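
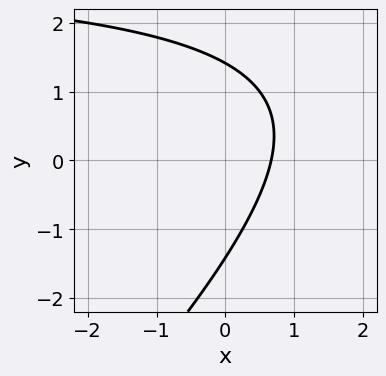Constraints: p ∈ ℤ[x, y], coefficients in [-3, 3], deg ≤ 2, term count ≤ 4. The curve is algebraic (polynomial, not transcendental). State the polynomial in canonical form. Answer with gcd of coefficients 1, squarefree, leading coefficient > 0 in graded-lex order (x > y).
x*y - y^2 - 3*x + 2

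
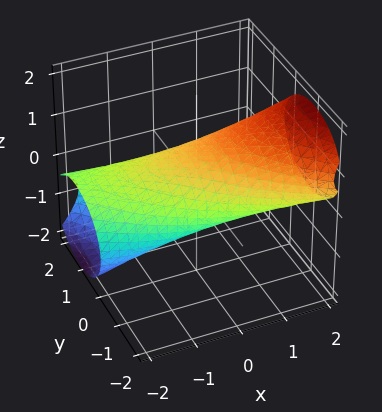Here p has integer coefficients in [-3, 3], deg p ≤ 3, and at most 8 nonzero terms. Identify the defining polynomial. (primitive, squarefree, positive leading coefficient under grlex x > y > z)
1. The degree is 2 — no degree-1 surface has this shape.
2. Observable constraints: among the integer gridlines, it crosses the y-axis at y ∈ {-1, 1}.
3. The integer polynomial consistent with all of this is the stated p.

x^2 + 2*x*y - 3*x*z + 2*y^2 + 3*z^2 - 2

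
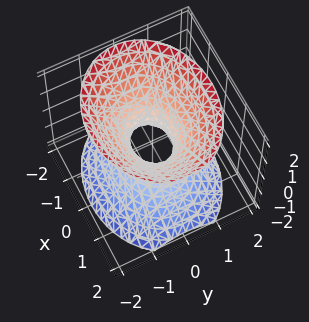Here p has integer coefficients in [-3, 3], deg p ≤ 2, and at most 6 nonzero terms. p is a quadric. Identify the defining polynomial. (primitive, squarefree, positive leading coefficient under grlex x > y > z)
2*x^2 + 3*y^2 - 2*z^2 - 1

deg p = 2. One connected sheet with a waist; a quadric.
Symmetries: it's symmetric under x → −x, forcing even powers of x; the y ↦ −y reflection is a symmetry, so y appears only in even powers; the z ↦ −z reflection is a symmetry, so z appears only in even powers.
Against the integer gridlines: it misses every integer gridline on the z-axis.
Together with the visible shape, these determine p as stated.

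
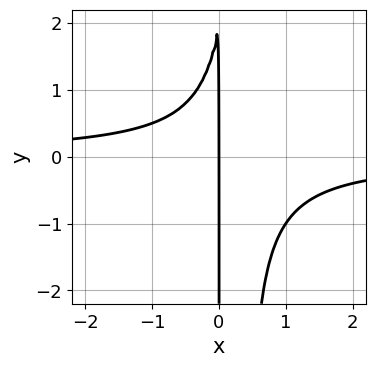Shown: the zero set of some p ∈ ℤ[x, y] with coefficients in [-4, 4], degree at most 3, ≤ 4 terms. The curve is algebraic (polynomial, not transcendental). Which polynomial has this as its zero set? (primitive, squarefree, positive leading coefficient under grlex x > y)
(a) The degree is 3 — a generic line meets the curve in up to 3 points.
(b) Checking where it meets the axes: it meets the x-axis at x = 0 (among the integer gridlines); the visible y-axis segment lies entirely on the curve.
(c) Matching integer coefficients to the picture gives p.

3*x^2*y - x*y + 2*x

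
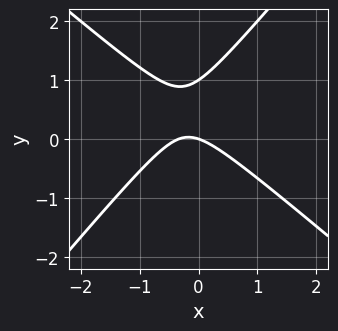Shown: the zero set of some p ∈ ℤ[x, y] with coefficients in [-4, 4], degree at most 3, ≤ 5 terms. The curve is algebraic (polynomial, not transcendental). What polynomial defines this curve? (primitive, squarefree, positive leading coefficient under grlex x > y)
First, degree: a generic line meets the curve in up to 2 points, so deg p = 2.
Then, reading off the gridlines: it crosses the x-axis at the gridline x = 0; the y-axis gridline crossings are at y ∈ {0, 1}.
Finally, putting this together gives p.

3*x^2 + x*y - 3*y^2 + x + 3*y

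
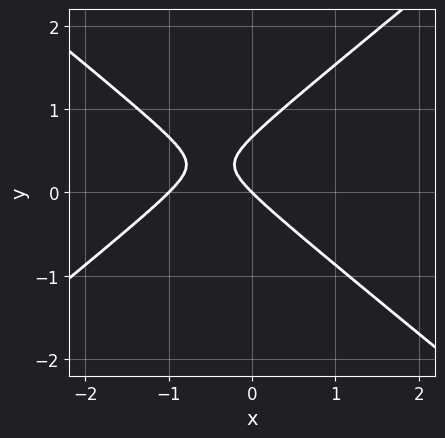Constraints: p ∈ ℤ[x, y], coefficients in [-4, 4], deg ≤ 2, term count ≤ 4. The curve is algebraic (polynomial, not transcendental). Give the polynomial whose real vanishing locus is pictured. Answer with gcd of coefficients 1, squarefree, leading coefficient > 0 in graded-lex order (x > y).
(a) Degree: a generic line meets the curve in up to 2 points, so deg p = 2.
(b) Against the integer gridlines: one y-axis crossing is at y = 0; among the integer gridlines, it crosses the x-axis at x ∈ {-1, 0}.
(c) Solving for integer coefficients yields p as stated.

2*x^2 - 3*y^2 + 2*x + 2*y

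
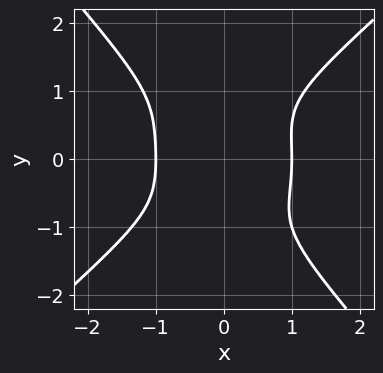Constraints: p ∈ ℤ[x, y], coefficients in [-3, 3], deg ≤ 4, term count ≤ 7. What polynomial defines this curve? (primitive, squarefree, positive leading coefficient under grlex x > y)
2*x^4 - x*y^3 - 2*y^4 + x*y^2 - 2

(a) The degree is 4 — the shape is more complex than any degree-3 curve.
(b) Reading off the gridlines: it misses every integer gridline on the y-axis; the x-axis gridline crossings are at x ∈ {-1, 1}.
(c) Matching integer coefficients to the picture gives p.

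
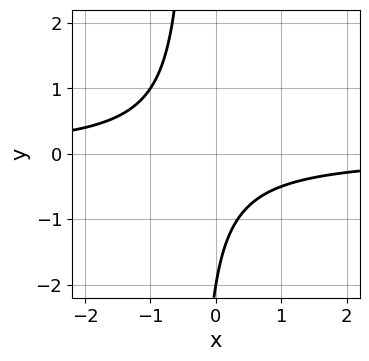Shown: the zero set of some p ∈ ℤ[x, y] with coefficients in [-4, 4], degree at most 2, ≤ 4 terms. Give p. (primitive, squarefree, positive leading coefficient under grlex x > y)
(a) Degree: the shape is more complex than any degree-1 curve, so deg p = 2.
(b) Checking where it meets the axes: it crosses the y-axis at the gridline y = -2; it misses every integer gridline on the x-axis.
(c) These observations pin down the coefficients.

3*x*y + y + 2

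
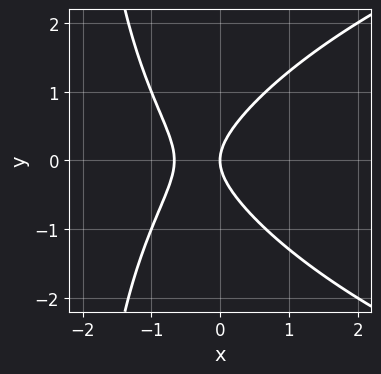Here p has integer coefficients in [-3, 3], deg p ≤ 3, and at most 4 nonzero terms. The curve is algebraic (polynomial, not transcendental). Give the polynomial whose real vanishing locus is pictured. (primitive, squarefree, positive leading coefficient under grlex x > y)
The degree is 3 — the shape is more complex than any degree-2 curve.
Symmetries: mirror symmetry y ↦ −y ⇒ only even powers of y.
Checking where it meets the axes: it meets the y-axis at y = 0 (among the integer gridlines); one x-axis crossing is at x = 0.
The integer polynomial consistent with all of this is the stated p.

x*y^2 - 3*x^2 + 2*y^2 - 2*x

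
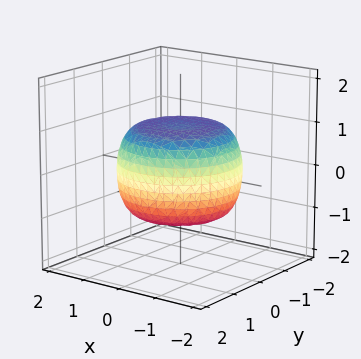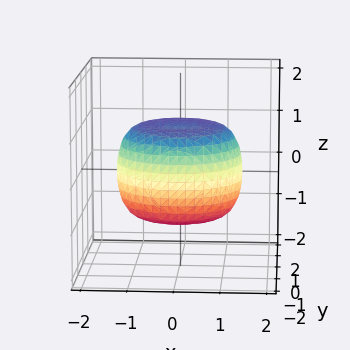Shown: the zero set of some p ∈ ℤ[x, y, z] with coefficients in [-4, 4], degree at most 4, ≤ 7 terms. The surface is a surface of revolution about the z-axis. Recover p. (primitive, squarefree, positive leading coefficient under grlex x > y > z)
x^4 + 2*x^2*y^2 + y^4 - x^2 - y^2 + 2*z^2 - 2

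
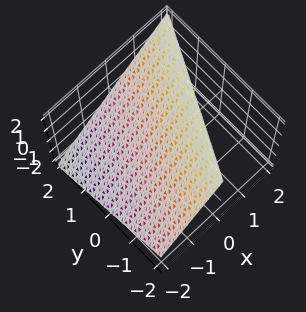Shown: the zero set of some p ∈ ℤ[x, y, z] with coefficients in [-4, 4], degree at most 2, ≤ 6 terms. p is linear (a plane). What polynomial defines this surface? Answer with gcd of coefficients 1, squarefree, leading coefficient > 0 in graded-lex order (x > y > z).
2*x - y - 2*z + 2

1. The degree is 1 — every cross-section is a straight line — this is a plane.
2. From the visible intercepts: it crosses the z-axis at the gridline z = 1; it crosses the x-axis at the gridline x = -1; one y-axis crossing is at y = 2.
3. The integer polynomial consistent with all of this is the stated p.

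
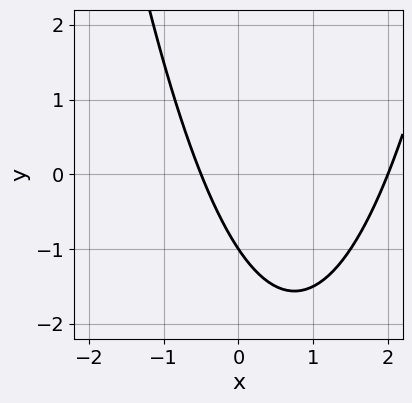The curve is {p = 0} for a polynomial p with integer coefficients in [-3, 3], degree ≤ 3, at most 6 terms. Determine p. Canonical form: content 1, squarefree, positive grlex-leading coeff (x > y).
2*x^2 - 3*x - 2*y - 2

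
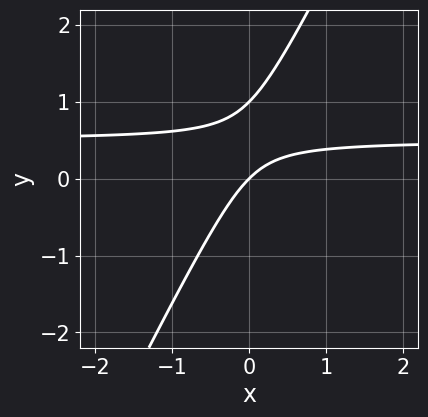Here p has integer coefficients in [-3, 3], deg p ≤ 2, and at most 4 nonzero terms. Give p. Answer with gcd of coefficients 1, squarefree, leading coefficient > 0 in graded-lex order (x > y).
2*x*y - y^2 - x + y

1. Degree: the shape is more complex than any degree-1 curve, so deg p = 2.
2. Reading off the gridlines: the y-axis gridline crossings are at y ∈ {0, 1}; one x-axis crossing is at x = 0.
3. Fitting integer coefficients to these (and the overall shape) gives p.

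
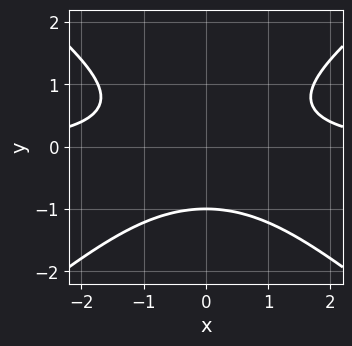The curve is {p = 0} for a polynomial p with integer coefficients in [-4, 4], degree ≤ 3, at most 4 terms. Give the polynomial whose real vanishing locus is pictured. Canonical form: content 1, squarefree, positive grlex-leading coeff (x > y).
2*x^2*y - 3*y^3 - 3

First, degree: no degree-2 curve has this shape, so deg p = 3.
Then, symmetries: the x ↦ −x reflection is a symmetry, so x appears only in even powers.
Next, from the axis intercepts and sections: no x-intercept at any integer in the box; one y-axis crossing is at y = -1.
Finally, assembling these constraints gives the stated polynomial.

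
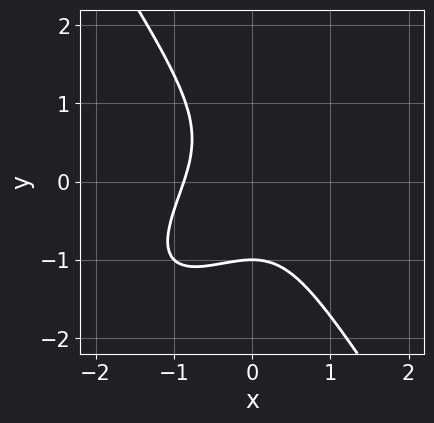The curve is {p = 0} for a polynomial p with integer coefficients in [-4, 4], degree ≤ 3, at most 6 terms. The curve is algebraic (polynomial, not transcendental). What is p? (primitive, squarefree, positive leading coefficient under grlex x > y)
First, the degree is 3 — the shape is more complex than any degree-2 curve.
Next, against the integer gridlines: it meets the y-axis at y = -1 (among the integer gridlines).
Finally, matching integer coefficients to the picture gives p.

3*x^3 - 3*x^2*y + 2*y^3 + 2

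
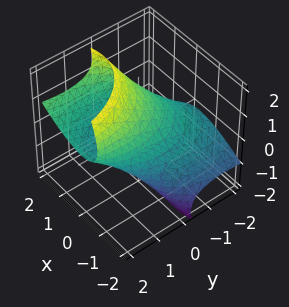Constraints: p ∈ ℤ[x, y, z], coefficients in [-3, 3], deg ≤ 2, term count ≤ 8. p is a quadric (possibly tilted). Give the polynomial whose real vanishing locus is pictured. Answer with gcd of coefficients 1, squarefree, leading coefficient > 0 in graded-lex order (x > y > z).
2*x^2 - 3*x*z + y^2 - 3*y*z + 2*z^2 - 3

First, the degree is 2 — a generic line meets the surface in up to 2 points.
Finally, putting this together gives p.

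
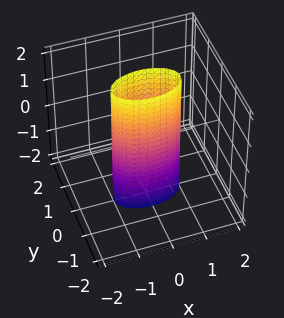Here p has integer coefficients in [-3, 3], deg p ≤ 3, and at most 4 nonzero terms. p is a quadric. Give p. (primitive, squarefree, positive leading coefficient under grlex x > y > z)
x^2 + 3*y^2 - 1

The degree is 2 — a cylinder; a quadric.
Symmetries: it's symmetric under z → −z, forcing even powers of z; mirror symmetry y ↦ −y ⇒ only even powers of y; the x ↦ −x reflection is a symmetry, so x appears only in even powers.
From the visible intercepts: it misses every integer gridline on the z-axis; among the integer gridlines, it crosses the x-axis at x ∈ {-1, 1}.
These observations pin down the coefficients.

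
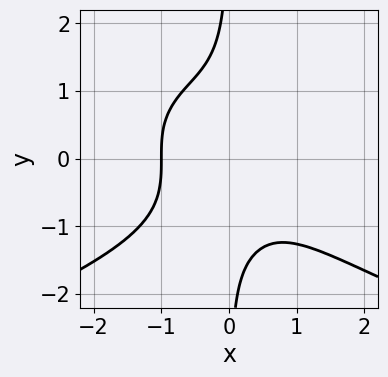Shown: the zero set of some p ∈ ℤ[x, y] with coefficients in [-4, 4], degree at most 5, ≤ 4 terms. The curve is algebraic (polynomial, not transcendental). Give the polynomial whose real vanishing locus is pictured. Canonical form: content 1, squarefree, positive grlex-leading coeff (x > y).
x*y^3 + x^3 + 1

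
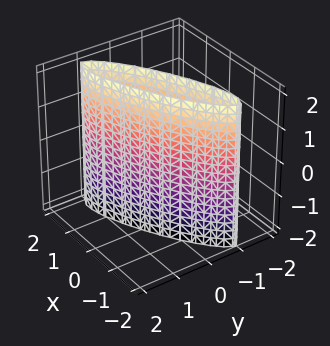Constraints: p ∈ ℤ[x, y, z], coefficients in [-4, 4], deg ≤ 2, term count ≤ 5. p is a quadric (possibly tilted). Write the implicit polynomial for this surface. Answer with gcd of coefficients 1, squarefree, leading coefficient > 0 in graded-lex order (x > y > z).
deg p = 2. No degree-1 surface has this shape.
From the visible intercepts: it misses every integer gridline on the z-axis; among the integer gridlines, it crosses the x-axis at x ∈ {-1, 1}.
The integer polynomial consistent with all of this is the stated p.

x^2 - 3*x*y + 3*y^2 - 1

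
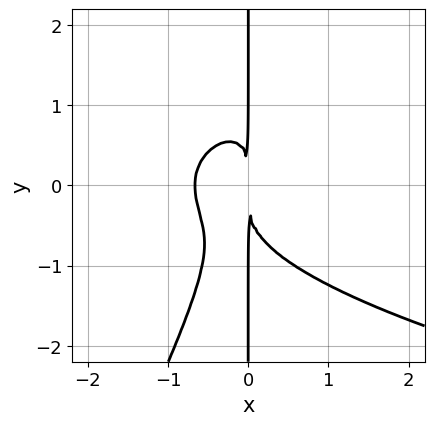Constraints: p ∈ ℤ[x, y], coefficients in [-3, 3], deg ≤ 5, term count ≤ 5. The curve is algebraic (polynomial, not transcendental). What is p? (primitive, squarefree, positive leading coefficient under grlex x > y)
2*x^2*y^2 - x*y^3 - 3*x^3 - 2*x^2

First, deg p = 4. A generic line meets the curve in up to 4 points.
Then, checking where it meets the axes: every point of the y-axis in the box is on the curve.
Finally, the integer polynomial consistent with all of this is the stated p.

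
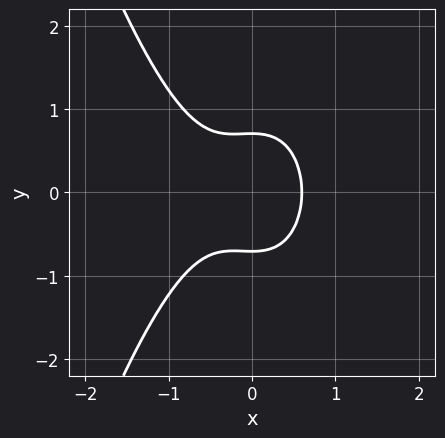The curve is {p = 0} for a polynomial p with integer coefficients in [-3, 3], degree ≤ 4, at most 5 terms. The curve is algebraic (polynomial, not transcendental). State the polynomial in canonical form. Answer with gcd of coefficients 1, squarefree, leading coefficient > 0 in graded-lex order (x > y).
1. The degree is 3 — no degree-2 curve has this shape.
2. Symmetries: mirror symmetry y ↦ −y ⇒ only even powers of y.
3. Assembling these constraints gives the stated polynomial.

3*x^3 + x^2 + 2*y^2 - 1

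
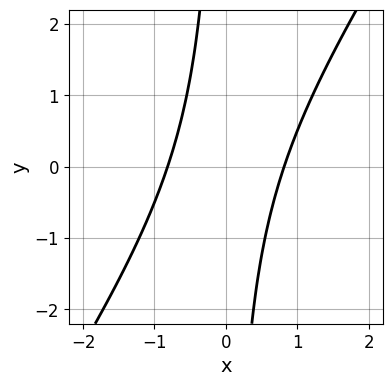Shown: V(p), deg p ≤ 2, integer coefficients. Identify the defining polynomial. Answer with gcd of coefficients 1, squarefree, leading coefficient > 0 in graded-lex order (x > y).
(a) The degree is 2 — no degree-1 curve has this shape.
(b) Against the integer gridlines: the curve avoids every integer y-axis point in the box.
(c) Solving for integer coefficients yields p as stated.

3*x^2 - 2*x*y - 2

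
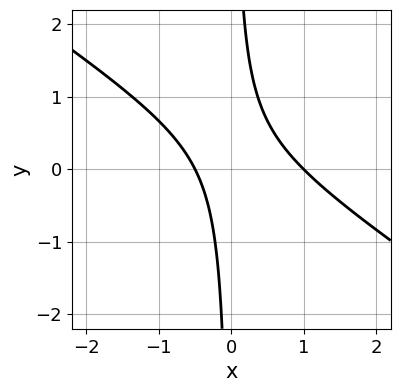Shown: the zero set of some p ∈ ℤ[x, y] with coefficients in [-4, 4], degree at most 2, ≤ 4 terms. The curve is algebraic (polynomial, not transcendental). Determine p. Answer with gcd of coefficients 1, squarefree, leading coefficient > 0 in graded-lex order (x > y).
1. The degree is 2 — a generic line meets the curve in up to 2 points.
2. Checking where it meets the axes: it meets the x-axis at x = 1 (among the integer gridlines); the curve avoids every integer y-axis point in the box.
3. Putting this together gives p.

2*x^2 + 3*x*y - x - 1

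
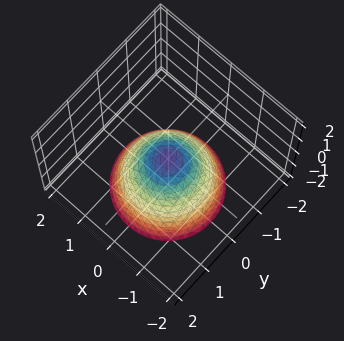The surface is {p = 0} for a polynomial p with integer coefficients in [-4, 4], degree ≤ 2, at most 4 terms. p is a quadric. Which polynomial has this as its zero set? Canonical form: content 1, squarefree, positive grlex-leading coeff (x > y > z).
1. deg p = 2.
2. Symmetry: the surface is invariant under rotation about z: p = q(x² + y², z).
3. Reading off the gridlines: it crosses the z-axis at the gridline z = 0; it meets the y-axis at y = 0 (among the integer gridlines).
4. Matching integer coefficients to the picture gives p.

x^2 + y^2 + z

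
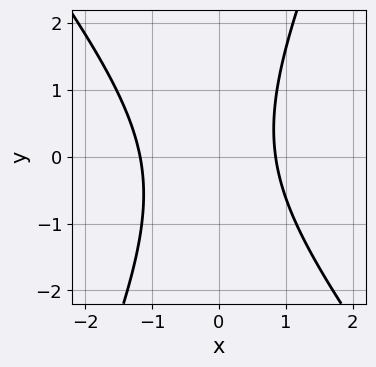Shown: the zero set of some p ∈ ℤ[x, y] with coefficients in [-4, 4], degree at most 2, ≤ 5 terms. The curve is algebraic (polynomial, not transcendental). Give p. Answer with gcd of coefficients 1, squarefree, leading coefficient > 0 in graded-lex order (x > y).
(a) Degree: the shape is more complex than any degree-1 curve, so deg p = 2.
(b) Against the integer gridlines: no y-intercept at any integer in the box.
(c) Solving for integer coefficients yields p as stated.

3*x^2 + x*y - y^2 + x - 3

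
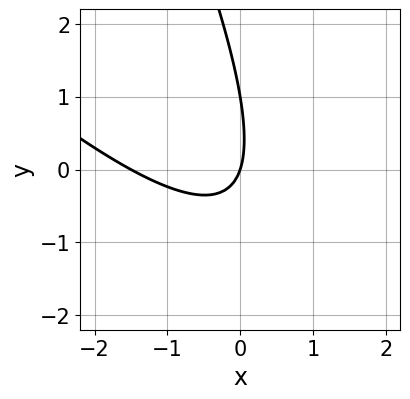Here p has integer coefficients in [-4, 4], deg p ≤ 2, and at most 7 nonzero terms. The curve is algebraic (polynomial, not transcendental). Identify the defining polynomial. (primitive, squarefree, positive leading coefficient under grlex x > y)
2*x^2 + 3*x*y + y^2 + 3*x - y

Degree: a generic line meets the curve in up to 2 points, so deg p = 2.
From the axis intercepts and sections: the y-axis gridline crossings are at y ∈ {0, 1}; one x-axis crossing is at x = 0.
Putting this together gives p.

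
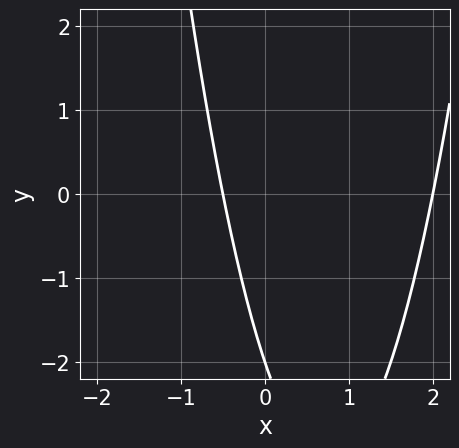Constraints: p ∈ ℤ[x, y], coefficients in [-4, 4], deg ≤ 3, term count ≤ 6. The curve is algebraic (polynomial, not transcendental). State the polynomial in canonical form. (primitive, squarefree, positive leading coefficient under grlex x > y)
1. deg p = 2.
2. From the visible intercepts: it crosses the y-axis at the gridline y = -2; one x-axis crossing is at x = 2.
3. These observations pin down the coefficients.

2*x^2 - 3*x - y - 2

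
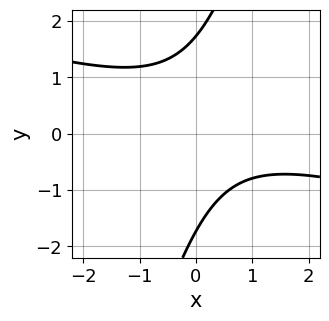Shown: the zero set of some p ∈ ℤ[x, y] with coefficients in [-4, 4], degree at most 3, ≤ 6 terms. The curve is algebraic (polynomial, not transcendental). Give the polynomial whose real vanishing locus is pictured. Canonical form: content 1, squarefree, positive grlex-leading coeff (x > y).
x^2 + 3*x*y - y^2 - x + 3

1. deg p = 2. No degree-1 curve has this shape.
2. Checking where it meets the axes: the curve avoids every integer x-axis point in the box.
3. These observations pin down the coefficients.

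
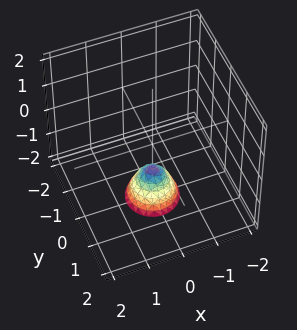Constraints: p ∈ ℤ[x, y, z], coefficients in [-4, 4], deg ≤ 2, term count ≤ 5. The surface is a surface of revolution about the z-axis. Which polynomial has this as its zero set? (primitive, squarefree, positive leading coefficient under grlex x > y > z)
2*x^2 + 2*y^2 + z + 1

deg p = 2. The shape is more complex than any degree-1 surface.
Symmetries: rotational symmetry about the z-axis ⇒ p depends on x, y only through x² + y².
From the axis intercepts and sections: no x-intercept at any integer in the box; it misses every integer gridline on the y-axis; it meets the z-axis at z = -1 (among the integer gridlines).
Assembling these constraints gives the stated polynomial.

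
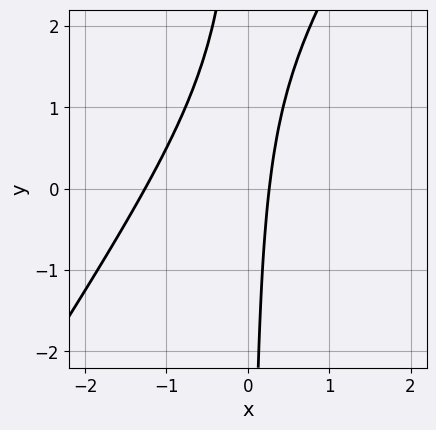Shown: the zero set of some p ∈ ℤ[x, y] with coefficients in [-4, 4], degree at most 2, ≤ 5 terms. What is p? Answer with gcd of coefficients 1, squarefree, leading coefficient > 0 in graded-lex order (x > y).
1. The degree is 2 — no degree-1 curve has this shape.
2. Against the integer gridlines: the curve avoids every integer y-axis point in the box.
3. The integer polynomial consistent with all of this is the stated p.

3*x^2 - 2*x*y + 3*x - 1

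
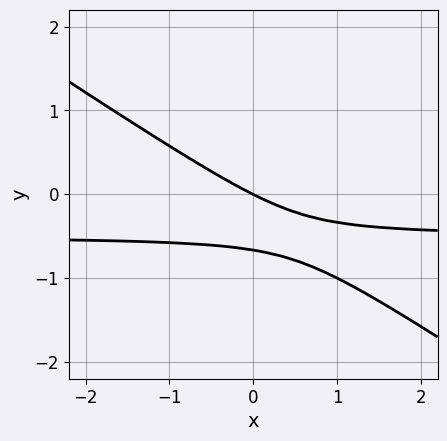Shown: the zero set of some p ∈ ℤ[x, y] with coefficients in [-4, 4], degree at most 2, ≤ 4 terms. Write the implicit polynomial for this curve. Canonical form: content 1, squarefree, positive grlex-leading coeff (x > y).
First, the degree is 2 — no degree-1 curve has this shape.
Next, reading off the gridlines: it crosses the y-axis at the gridline y = 0; one x-axis crossing is at x = 0.
Finally, assembling these constraints gives the stated polynomial.

2*x*y + 3*y^2 + x + 2*y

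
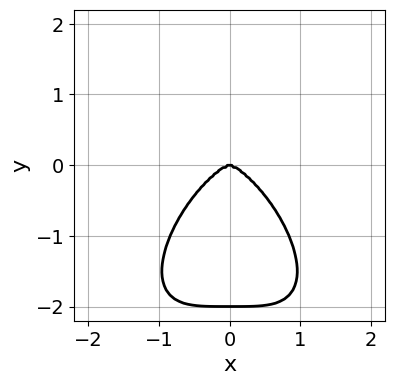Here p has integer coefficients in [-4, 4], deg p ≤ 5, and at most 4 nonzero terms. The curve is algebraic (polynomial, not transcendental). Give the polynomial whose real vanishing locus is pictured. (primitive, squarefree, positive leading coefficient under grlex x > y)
2*x^4 + y^4 + 2*y^3

First, deg p = 4.
Next, symmetries: mirror symmetry x ↦ −x ⇒ only even powers of x.
Next, checking where it meets the axes: among the integer gridlines, it crosses the y-axis at y ∈ {-2, 0}; it meets the x-axis at x = 0 (among the integer gridlines).
Finally, these observations pin down the coefficients.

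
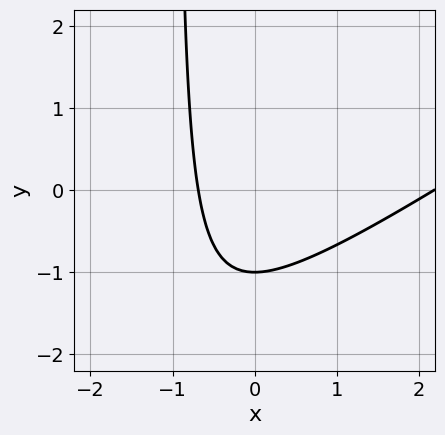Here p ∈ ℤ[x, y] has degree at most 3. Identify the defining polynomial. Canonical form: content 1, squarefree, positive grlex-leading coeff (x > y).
2*x^2 - 3*x*y - 3*x - 3*y - 3

First, degree: no degree-1 curve has this shape, so deg p = 2.
Then, from the visible intercepts: it crosses the y-axis at the gridline y = -1.
Finally, the integer polynomial consistent with all of this is the stated p.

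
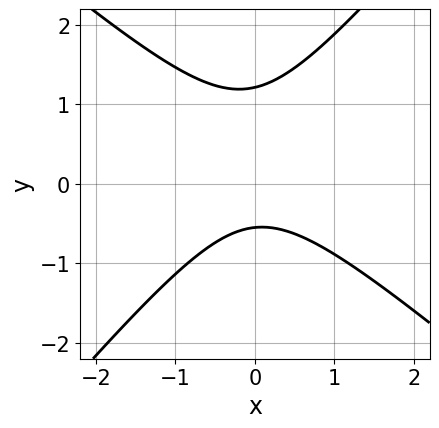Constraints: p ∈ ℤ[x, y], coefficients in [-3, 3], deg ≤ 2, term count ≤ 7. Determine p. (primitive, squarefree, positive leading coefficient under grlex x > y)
3*x^2 + x*y - 3*y^2 + 2*y + 2

(a) deg p = 2.
(b) Reading off the gridlines: no x-intercept at any integer in the box.
(c) Solving for integer coefficients yields p as stated.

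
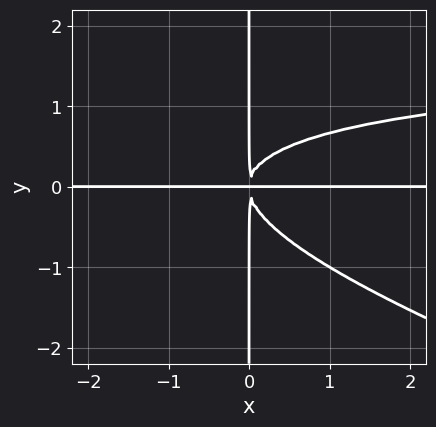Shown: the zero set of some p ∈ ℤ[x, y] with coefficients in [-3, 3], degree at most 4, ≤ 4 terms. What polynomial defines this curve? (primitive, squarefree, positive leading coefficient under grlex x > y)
x^2*y^2 + 3*x*y^3 - 2*x^2*y

(a) deg p = 4. A generic line meets the curve in up to 4 points.
(b) Observable constraints: the visible y-axis segment lies entirely on the curve; every point of the x-axis in the box is on the curve.
(c) These observations pin down the coefficients.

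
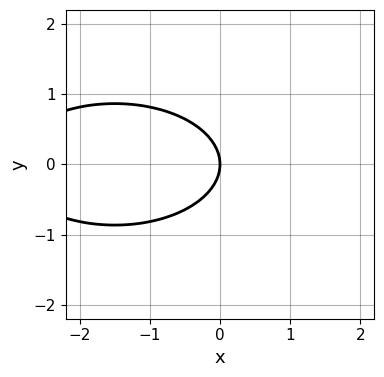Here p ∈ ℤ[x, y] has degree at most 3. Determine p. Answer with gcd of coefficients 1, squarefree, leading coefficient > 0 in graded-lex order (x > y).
x^2 + 3*y^2 + 3*x

First, deg p = 2. The shape is more complex than any degree-1 curve.
Next, symmetries: it's symmetric under y → −y, forcing even powers of y.
Next, observable constraints: it meets the x-axis at x = 0 (among the integer gridlines); it meets the y-axis at y = 0 (among the integer gridlines).
Finally, the integer polynomial consistent with all of this is the stated p.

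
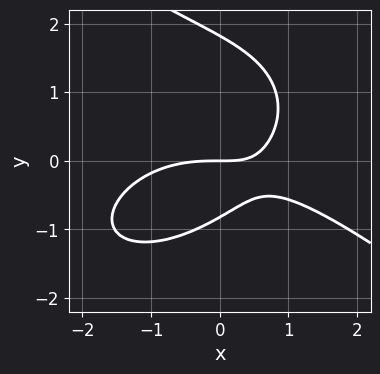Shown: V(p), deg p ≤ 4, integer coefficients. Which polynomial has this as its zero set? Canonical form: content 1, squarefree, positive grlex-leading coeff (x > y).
x^3 + 2*y^3 + 3*x*y - 2*y^2 - 3*y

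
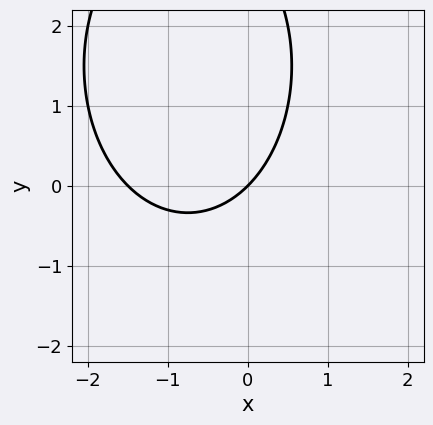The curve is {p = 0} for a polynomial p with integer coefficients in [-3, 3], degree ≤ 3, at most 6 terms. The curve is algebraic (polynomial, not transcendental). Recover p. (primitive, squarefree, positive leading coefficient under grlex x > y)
2*x^2 + y^2 + 3*x - 3*y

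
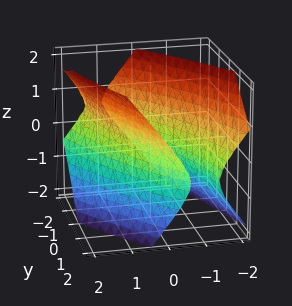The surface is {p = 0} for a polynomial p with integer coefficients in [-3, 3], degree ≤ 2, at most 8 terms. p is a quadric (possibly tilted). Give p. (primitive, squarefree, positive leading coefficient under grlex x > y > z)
3*x^2 + 3*x*y + y^2 - y*z - 2*z^2 - 2

First, the picture has 2 separate pieces. They look like related sheets of one shape, so recover p as a whole.
Next, the degree is 2 — a generic line meets the surface in up to 2 points.
Then, observable constraints: the surface avoids every integer z-axis point in the box.
Finally, fitting integer coefficients to these (and the overall shape) gives p.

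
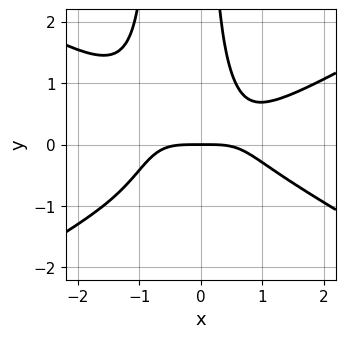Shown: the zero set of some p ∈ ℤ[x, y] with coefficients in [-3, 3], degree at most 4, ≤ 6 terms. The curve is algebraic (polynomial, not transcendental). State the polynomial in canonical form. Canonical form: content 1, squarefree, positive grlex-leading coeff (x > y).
deg p = 4. The shape is more complex than any degree-3 curve.
From the axis intercepts and sections: one x-axis crossing is at x = 0; one y-axis crossing is at y = 0.
Putting this together gives p.

x^4 - 3*x^2*y^2 - 2*x*y^2 + 2*y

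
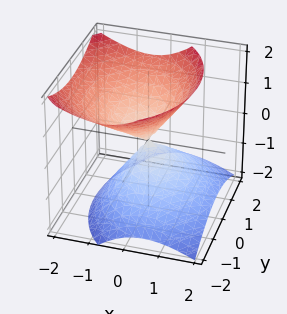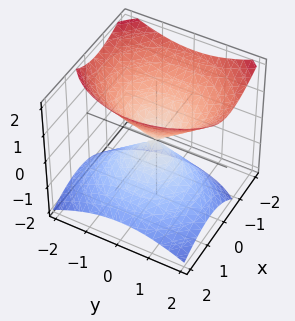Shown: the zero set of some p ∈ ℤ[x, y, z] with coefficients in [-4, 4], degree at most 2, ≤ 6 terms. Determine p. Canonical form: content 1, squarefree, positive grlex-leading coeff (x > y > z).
3*x^2 + 2*x*z + 2*y^2 - 3*z^2

1. I count 2 distinct pieces. Treating them together as one polynomial.
2. deg p = 2. No degree-1 surface has this shape.
3. From the axis intercepts and sections: one x-axis crossing is at x = 0; one y-axis crossing is at y = 0; one z-axis crossing is at z = 0.
4. Assembling these constraints gives the stated polynomial.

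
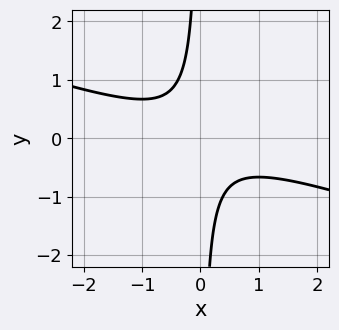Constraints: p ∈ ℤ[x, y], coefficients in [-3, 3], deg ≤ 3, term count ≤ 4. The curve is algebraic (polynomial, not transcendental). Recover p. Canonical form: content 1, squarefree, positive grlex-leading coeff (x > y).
x^2 + 3*x*y + 1

Degree: the shape is more complex than any degree-1 curve, so deg p = 2.
Against the integer gridlines: it misses every integer gridline on the y-axis; it misses every integer gridline on the x-axis.
Putting this together gives p.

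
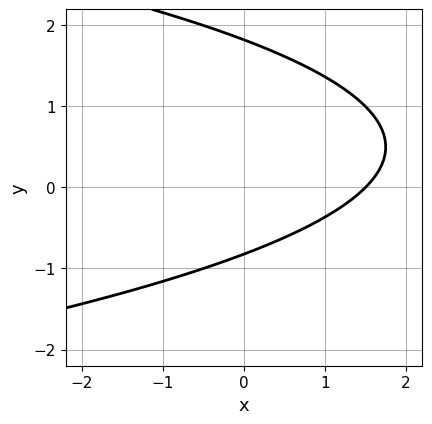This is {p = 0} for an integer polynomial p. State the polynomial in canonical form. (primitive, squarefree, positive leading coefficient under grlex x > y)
1. The degree is 2 — the shape is more complex than any degree-1 curve.
2. The integer polynomial consistent with all of this is the stated p.

2*y^2 + 2*x - 2*y - 3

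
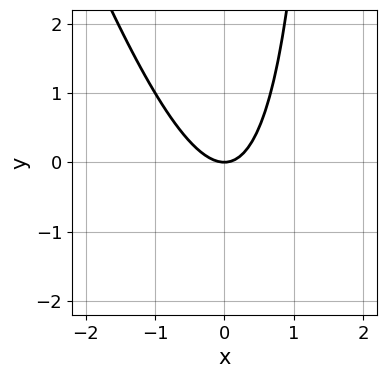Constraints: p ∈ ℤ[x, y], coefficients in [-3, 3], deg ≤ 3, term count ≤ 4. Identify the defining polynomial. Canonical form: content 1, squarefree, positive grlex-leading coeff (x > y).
3*x^2 + x*y - 2*y

First, deg p = 2. The shape is more complex than any degree-1 curve.
Next, against the integer gridlines: one y-axis crossing is at y = 0; one x-axis crossing is at x = 0.
Finally, these observations pin down the coefficients.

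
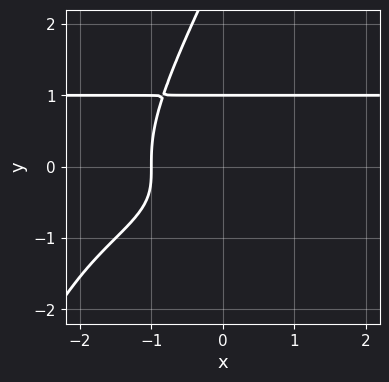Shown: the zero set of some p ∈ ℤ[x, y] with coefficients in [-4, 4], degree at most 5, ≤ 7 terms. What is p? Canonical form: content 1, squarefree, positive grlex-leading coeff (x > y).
2*x*y^3 - y^4 + 3*y^3 - 2*x - 2

First, deg p = 4. The shape is more complex than any degree-3 curve.
Next, against the integer gridlines: it meets the y-axis at y = 1 (among the integer gridlines); it crosses the x-axis at the gridline x = -1.
Finally, the integer polynomial consistent with all of this is the stated p.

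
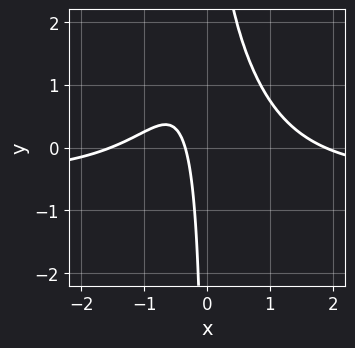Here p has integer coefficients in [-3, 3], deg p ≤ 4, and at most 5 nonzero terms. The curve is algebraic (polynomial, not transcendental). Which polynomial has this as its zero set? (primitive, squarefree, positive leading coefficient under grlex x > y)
2*x^3*y + x^3 + 2*x*y - 3*x - 1

First, degree: a generic line meets the curve in up to 4 points, so deg p = 4.
Next, from the visible intercepts: no y-intercept at any integer in the box.
Finally, fitting integer coefficients to these (and the overall shape) gives p.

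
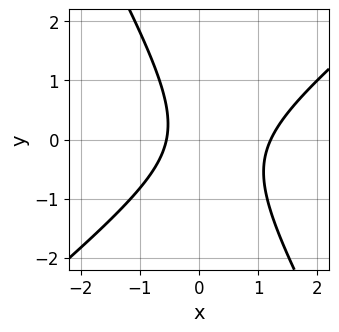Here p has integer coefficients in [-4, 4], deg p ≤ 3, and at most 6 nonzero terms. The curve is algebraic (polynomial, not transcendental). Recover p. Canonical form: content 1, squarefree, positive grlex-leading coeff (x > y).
(a) The degree is 2 — the shape is more complex than any degree-1 curve.
(b) Against the integer gridlines: no y-intercept at any integer in the box.
(c) Together with the visible shape, these determine p as stated.

3*x^2 - 2*x*y - 2*y^2 - 2*x - 2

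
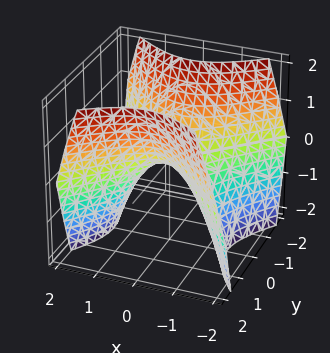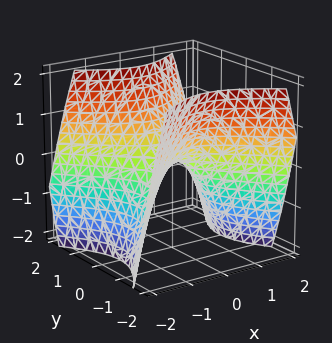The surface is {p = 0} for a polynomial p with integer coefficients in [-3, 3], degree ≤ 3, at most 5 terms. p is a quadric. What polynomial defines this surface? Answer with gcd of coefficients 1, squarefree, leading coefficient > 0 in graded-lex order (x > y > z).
Degree: a saddle surface; a quadric, so deg p = 2.
Symmetries: the y ↦ −y reflection is a symmetry, so y appears only in even powers; it's symmetric under x → −x, forcing even powers of x.
From the visible intercepts: it meets the x-axis at x = 0 (among the integer gridlines); it crosses the y-axis at the gridline y = 0.
Assembling these constraints gives the stated polynomial.

x^2 - y^2 + z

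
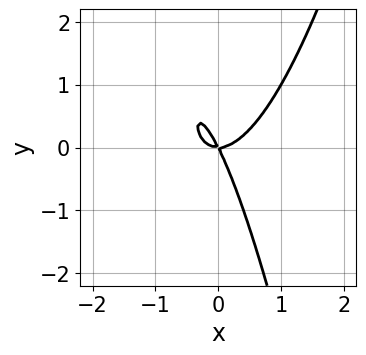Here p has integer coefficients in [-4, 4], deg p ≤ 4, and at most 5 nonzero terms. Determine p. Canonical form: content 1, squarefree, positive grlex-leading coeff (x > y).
3*x^3 - 2*x*y - y^2

(a) Degree: no degree-2 curve has this shape, so deg p = 3.
(b) From the visible intercepts: it meets the y-axis at y = 0 (among the integer gridlines); one x-axis crossing is at x = 0.
(c) Assembling these constraints gives the stated polynomial.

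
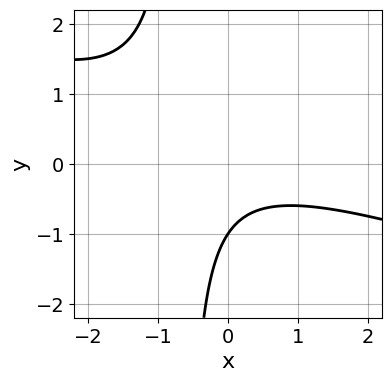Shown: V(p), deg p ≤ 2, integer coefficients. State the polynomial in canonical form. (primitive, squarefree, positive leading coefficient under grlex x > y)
x^2 + 3*x*y + 2*y + 2

First, deg p = 2. No degree-1 curve has this shape.
Next, reading off the gridlines: the curve avoids every integer x-axis point in the box; it crosses the y-axis at the gridline y = -1.
Finally, fitting integer coefficients to these (and the overall shape) gives p.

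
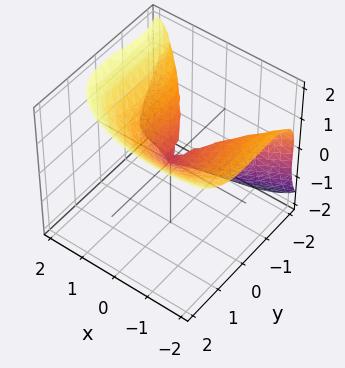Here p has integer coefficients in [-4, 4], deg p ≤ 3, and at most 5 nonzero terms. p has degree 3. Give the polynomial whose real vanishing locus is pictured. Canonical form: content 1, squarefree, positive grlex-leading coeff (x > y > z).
(a) The degree is 3 — no degree-2 surface has this shape.
(b) Observable constraints: it crosses the z-axis at the gridline z = 0; it meets the y-axis at y = 0 (among the integer gridlines).
(c) These observations pin down the coefficients.

2*y^3 + 2*y^2*z - 3*z^3 + 3*x^2 + 3*x*z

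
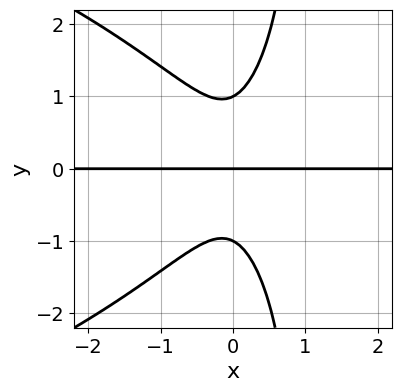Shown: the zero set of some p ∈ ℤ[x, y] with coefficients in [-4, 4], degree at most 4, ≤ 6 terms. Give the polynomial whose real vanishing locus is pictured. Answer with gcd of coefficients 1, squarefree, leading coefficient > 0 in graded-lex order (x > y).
x*y^3 + 3*x^2*y - y^3 + y

First, deg p = 4.
Then, observable constraints: the visible x-axis segment lies entirely on the curve; the y-axis gridline crossings are at y ∈ {-1, 0, 1}.
Finally, solving for integer coefficients yields p as stated.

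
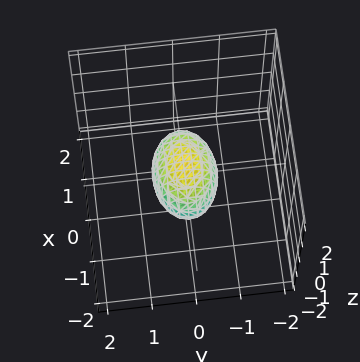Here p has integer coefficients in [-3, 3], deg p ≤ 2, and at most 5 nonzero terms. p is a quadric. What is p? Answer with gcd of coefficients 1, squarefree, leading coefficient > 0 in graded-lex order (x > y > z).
x^2 + 2*y^2 + 2*z^2 - 1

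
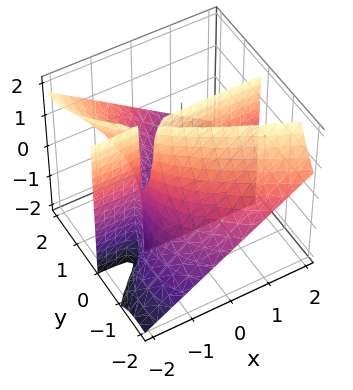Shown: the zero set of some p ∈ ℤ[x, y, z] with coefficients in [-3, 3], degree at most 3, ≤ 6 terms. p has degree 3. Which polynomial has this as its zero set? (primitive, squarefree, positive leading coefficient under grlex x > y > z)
First, the degree is 3 — the shape is more complex than any degree-2 surface.
Next, against the integer gridlines: every point of the x-axis in the box is on the surface; every point of the z-axis in the box is on the surface.
Finally, assembling these constraints gives the stated polynomial.

y^3 - 2*y^2*z - 3*x*y - 3*y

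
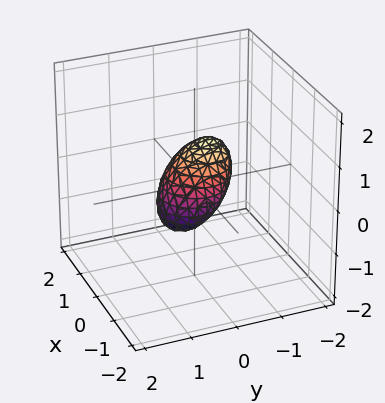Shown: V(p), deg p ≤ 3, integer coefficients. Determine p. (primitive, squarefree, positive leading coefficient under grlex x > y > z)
2*x^2 - x*z + 2*y^2 + 2*y*z + 2*z^2 - 1

(a) The degree is 2 — the shape is more complex than any degree-1 surface.
(b) Matching integer coefficients to the picture gives p.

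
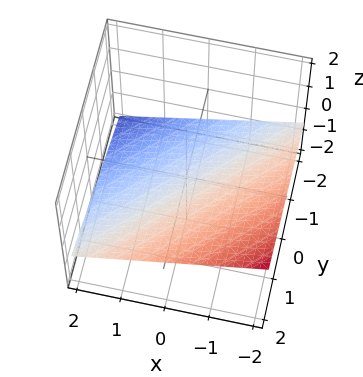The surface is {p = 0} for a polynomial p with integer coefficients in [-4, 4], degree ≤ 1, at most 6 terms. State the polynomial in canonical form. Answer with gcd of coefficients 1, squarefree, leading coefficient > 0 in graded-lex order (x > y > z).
x - y + 3*z + 2

1. The degree is 1 — the surface is flat (a plane).
2. From the visible intercepts: one x-axis crossing is at x = -2; it crosses the y-axis at the gridline y = 2.
3. Matching integer coefficients to the picture gives p.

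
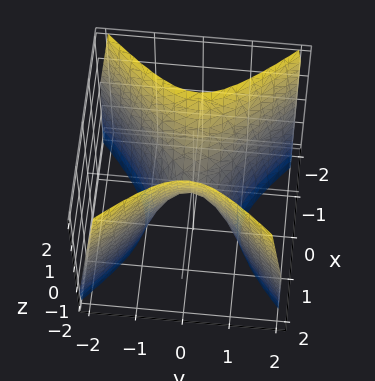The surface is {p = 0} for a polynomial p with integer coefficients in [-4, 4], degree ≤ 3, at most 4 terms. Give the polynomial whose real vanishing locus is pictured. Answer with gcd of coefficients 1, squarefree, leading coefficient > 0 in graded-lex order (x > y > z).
(a) The degree is 2 — a saddle surface; a quadric.
(b) Symmetries: it's symmetric under x → −x, forcing even powers of x; the y ↦ −y reflection is a symmetry, so y appears only in even powers.
(c) Observable constraints: it meets the z-axis at z = 0 (among the integer gridlines); it meets the y-axis at y = 0 (among the integer gridlines); it meets the x-axis at x = 0 (among the integer gridlines).
(d) Matching integer coefficients to the picture gives p.

2*x^2 - 2*y^2 - z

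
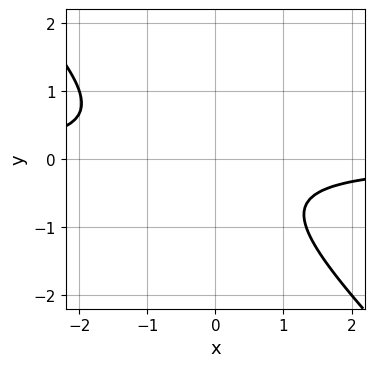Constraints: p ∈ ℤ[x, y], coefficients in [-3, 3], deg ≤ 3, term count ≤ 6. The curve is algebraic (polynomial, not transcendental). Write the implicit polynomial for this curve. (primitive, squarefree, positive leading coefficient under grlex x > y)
deg p = 2. A generic line meets the curve in up to 2 points.
Observable constraints: no y-intercept at any integer in the box; no x-intercept at any integer in the box.
Putting this together gives p.

3*x*y + 3*y^2 + y + 2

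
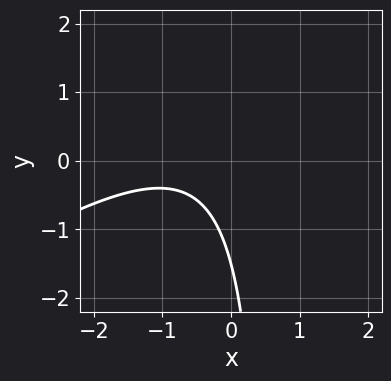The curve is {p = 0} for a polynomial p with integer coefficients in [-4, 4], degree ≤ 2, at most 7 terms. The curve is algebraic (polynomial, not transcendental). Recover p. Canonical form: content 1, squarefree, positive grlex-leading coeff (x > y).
First, degree: a generic line meets the curve in up to 2 points, so deg p = 2.
Next, reading off the gridlines: it misses every integer gridline on the x-axis.
Finally, fitting integer coefficients to these (and the overall shape) gives p.

2*x^2 - 3*x*y + 3*x + 2*y + 3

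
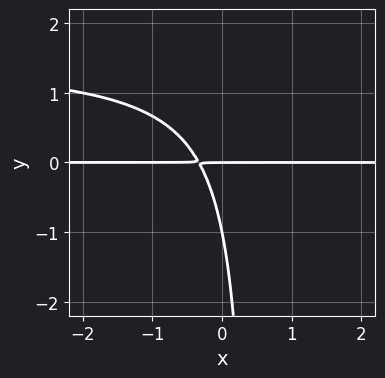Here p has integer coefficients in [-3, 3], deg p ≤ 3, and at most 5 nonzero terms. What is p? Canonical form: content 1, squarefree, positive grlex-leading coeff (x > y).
First, the degree is 3 — no degree-2 curve has this shape.
Then, from the axis intercepts and sections: the visible x-axis segment lies entirely on the curve; among the integer gridlines, it crosses the y-axis at y ∈ {-1, 0}.
Finally, solving for integer coefficients yields p as stated.

2*x*y^2 - 3*x*y - y^2 - y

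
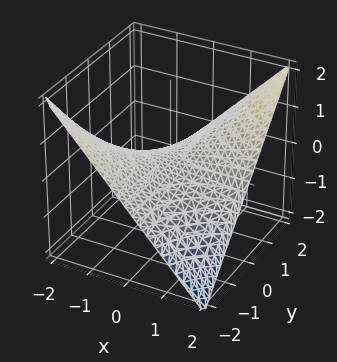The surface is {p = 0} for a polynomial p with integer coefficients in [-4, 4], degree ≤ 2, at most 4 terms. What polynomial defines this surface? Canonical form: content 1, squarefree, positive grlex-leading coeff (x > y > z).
(a) Degree: a hyperbolic paraboloid; a quadric, so deg p = 2.
(b) Checking where it meets the axes: every point of the y-axis in the box is on the surface; one z-axis crossing is at z = 0; the visible x-axis segment lies entirely on the surface.
(c) Together with the visible shape, these determine p as stated.

x*y - 2*z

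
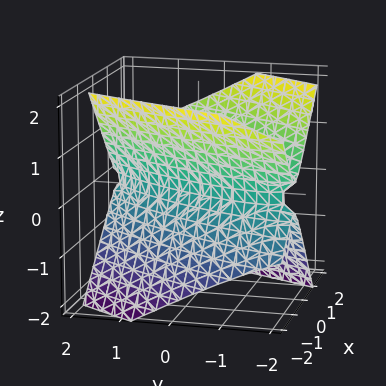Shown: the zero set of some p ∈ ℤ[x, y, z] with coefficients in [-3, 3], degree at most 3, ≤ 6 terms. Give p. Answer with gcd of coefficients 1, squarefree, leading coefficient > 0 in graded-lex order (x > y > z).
Degree: the shape is more complex than any degree-1 surface, so deg p = 2.
Observable constraints: no z-intercept at any integer in the box; among the integer gridlines, it crosses the y-axis at y ∈ {-1, 1}.
Fitting integer coefficients to these (and the overall shape) gives p.

3*x^2 - 3*x*y - x*z + y^2 - 3*z^2 - 1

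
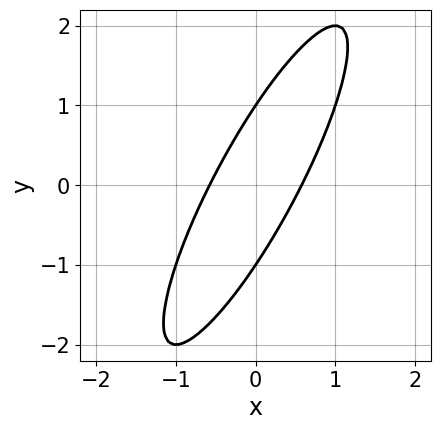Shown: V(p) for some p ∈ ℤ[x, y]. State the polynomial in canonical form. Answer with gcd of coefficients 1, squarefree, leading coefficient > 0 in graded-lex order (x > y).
3*x^2 - 3*x*y + y^2 - 1

First, deg p = 2. The shape is more complex than any degree-1 curve.
Next, checking where it meets the axes: the y-axis gridline crossings are at y ∈ {-1, 1}.
Finally, the integer polynomial consistent with all of this is the stated p.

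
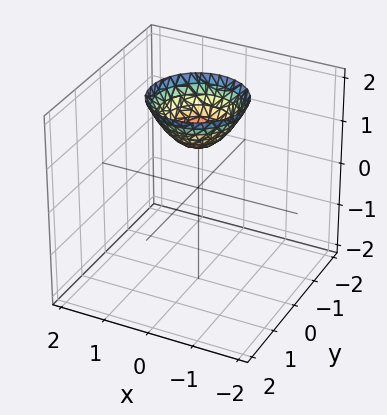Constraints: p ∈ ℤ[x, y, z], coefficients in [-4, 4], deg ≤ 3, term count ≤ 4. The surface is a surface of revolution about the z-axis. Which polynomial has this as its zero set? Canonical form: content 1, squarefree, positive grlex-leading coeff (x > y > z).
(a) deg p = 2.
(b) Symmetry: the surface is invariant under rotation about z: p = q(x² + y², z).
(c) From the axis intercepts and sections: one z-axis crossing is at z = 1; a circular section at z = 2 has radius exactly 1.
(d) Putting this together gives p.

x^2 + y^2 - z + 1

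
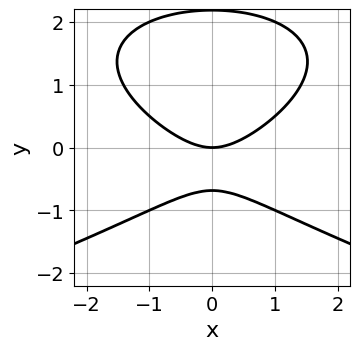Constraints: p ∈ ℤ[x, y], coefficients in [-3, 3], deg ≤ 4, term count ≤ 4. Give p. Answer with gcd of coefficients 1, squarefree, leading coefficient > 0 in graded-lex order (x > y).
2*y^3 + 2*x^2 - 3*y^2 - 3*y

1. Degree: a generic line meets the curve in up to 3 points, so deg p = 3.
2. Symmetries: it's symmetric under x → −x, forcing even powers of x.
3. Checking where it meets the axes: it crosses the y-axis at the gridline y = 0; it crosses the x-axis at the gridline x = 0.
4. Assembling these constraints gives the stated polynomial.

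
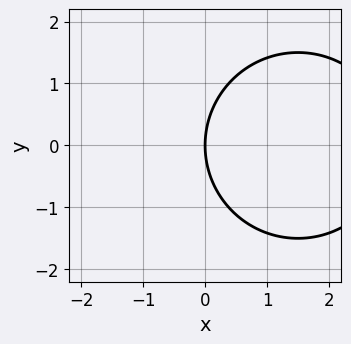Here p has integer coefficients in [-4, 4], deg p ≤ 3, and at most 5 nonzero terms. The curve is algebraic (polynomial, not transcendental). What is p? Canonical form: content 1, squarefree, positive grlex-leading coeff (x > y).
x^2 + y^2 - 3*x

(a) deg p = 2. The shape is more complex than any degree-1 curve.
(b) Symmetries: mirror symmetry y ↦ −y ⇒ only even powers of y.
(c) Observable constraints: it meets the y-axis at y = 0 (among the integer gridlines); it crosses the x-axis at the gridline x = 0.
(d) The integer polynomial consistent with all of this is the stated p.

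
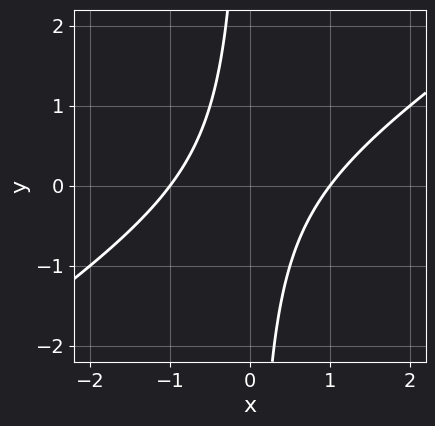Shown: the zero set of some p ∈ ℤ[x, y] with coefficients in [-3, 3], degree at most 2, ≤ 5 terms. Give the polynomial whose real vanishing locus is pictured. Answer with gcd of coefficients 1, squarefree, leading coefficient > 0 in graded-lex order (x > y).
1. Degree: a generic line meets the curve in up to 2 points, so deg p = 2.
2. Observable constraints: it misses every integer gridline on the y-axis; the x-axis gridline crossings are at x ∈ {-1, 1}.
3. Solving for integer coefficients yields p as stated.

2*x^2 - 3*x*y - 2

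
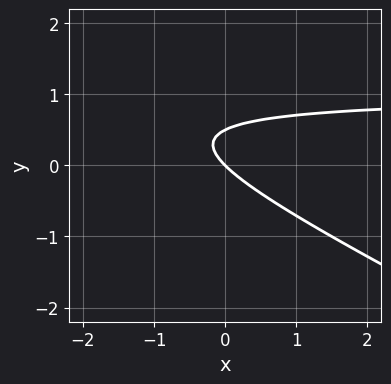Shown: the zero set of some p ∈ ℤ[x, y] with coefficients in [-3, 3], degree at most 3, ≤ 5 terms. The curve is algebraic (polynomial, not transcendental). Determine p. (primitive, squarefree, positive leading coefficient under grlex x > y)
x*y + 2*y^2 - x - y

deg p = 2.
Observable constraints: it meets the y-axis at y = 0 (among the integer gridlines); it crosses the x-axis at the gridline x = 0.
Putting this together gives p.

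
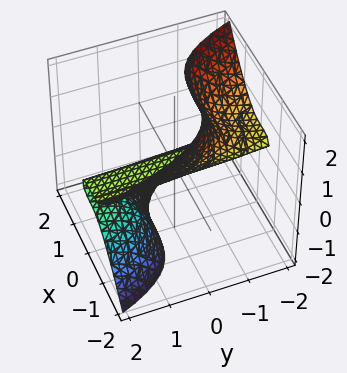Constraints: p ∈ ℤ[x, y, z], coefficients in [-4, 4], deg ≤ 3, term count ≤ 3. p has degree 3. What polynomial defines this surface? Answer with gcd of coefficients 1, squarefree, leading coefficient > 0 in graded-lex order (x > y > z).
x^3 + y*z^2 + z

1. Degree: the shape is more complex than any degree-2 surface, so deg p = 3.
2. Reading off the gridlines: it meets the x-axis at x = 0 (among the integer gridlines); it crosses the z-axis at the gridline z = 0.
3. These observations pin down the coefficients.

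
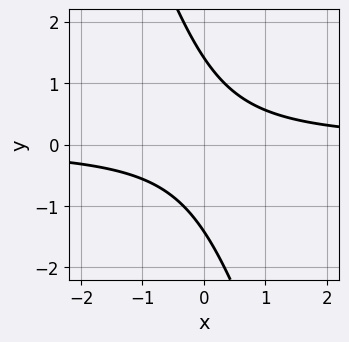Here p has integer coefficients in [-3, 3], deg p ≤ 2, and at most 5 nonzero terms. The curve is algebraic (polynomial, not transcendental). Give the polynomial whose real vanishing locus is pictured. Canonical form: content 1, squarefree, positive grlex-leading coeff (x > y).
1. deg p = 2. The shape is more complex than any degree-1 curve.
2. Observable constraints: the curve avoids every integer x-axis point in the box.
3. Fitting integer coefficients to these (and the overall shape) gives p.

3*x*y + y^2 - 2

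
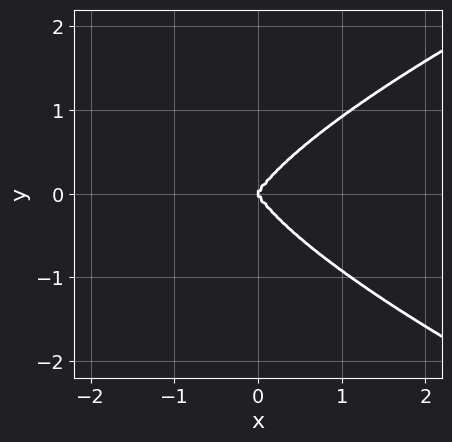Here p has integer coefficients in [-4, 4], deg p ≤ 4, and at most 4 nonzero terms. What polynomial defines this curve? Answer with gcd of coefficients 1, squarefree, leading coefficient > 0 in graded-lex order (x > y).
3*y^4 - 3*x^3 + x*y^2

First, the degree is 4 — no degree-3 curve has this shape.
Then, symmetries: the y ↦ −y reflection is a symmetry, so y appears only in even powers.
Then, from the visible intercepts: it meets the x-axis at x = 0 (among the integer gridlines); it meets the y-axis at y = 0 (among the integer gridlines).
Finally, solving for integer coefficients yields p as stated.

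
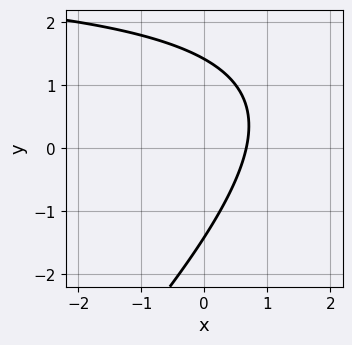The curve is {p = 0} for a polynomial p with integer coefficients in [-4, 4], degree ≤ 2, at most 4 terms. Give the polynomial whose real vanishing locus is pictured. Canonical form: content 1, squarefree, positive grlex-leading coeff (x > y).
First, degree: the shape is more complex than any degree-1 curve, so deg p = 2.
Finally, the integer polynomial consistent with all of this is the stated p.

x*y - y^2 - 3*x + 2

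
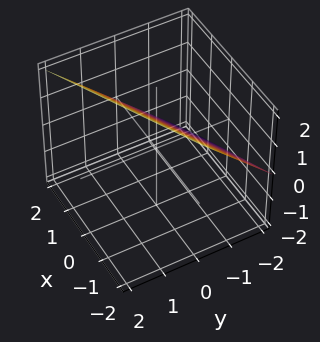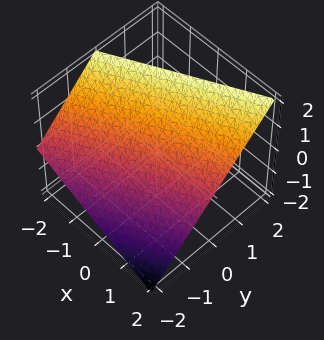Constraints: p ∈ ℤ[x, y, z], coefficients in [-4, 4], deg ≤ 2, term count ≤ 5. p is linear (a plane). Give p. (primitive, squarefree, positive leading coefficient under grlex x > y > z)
x - 2*y + 2*z - 2

Degree: the surface is flat (a plane), so deg p = 1.
From the axis intercepts and sections: one z-axis crossing is at z = 1; it meets the x-axis at x = 2 (among the integer gridlines).
Matching integer coefficients to the picture gives p. Check: (0, -1, 0) on the y-axis lies on the surface, and p(0, -1, 0) = 0. ✓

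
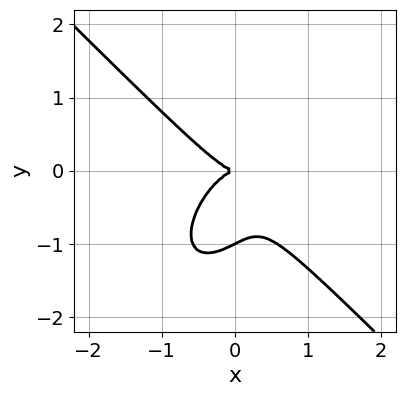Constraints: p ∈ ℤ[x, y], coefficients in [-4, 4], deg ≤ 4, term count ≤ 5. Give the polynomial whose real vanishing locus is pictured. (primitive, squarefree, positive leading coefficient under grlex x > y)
3*x^3 - x*y^2 + 2*y^3 + 2*y^2

First, the degree is 3 — a generic line meets the curve in up to 3 points.
Next, from the visible intercepts: the y-axis gridline crossings are at y ∈ {-1, 0}; one x-axis crossing is at x = 0.
Finally, assembling these constraints gives the stated polynomial.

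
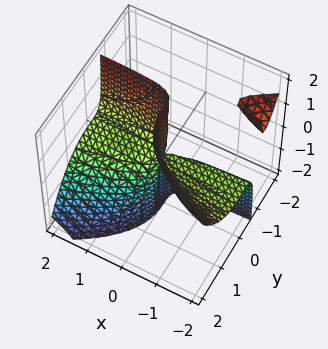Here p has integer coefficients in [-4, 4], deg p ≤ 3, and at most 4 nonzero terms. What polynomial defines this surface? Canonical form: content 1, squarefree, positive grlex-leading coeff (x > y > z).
1. I count 3 distinct pieces. Treating them together as one polynomial.
2. Degree: no degree-2 surface has this shape, so deg p = 3.
3. Observable constraints: it meets the y-axis at y = 0 (among the integer gridlines); the visible z-axis segment lies entirely on the surface.
4. The integer polynomial consistent with all of this is the stated p. Check: (-2, 0, 0) on the x-axis lies on the surface, and p(-2, 0, 0) = 0. ✓

3*x*y*z + 3*y^3 + 2*x*z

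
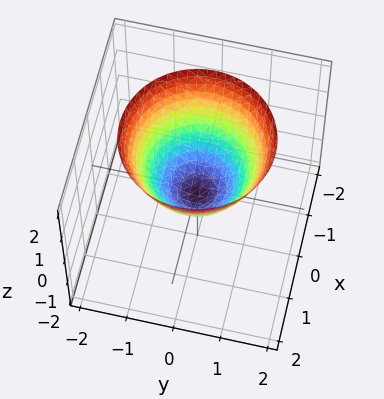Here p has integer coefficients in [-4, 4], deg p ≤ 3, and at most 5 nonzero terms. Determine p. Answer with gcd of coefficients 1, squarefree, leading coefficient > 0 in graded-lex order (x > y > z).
3*x^2 + 3*y^2 - 3*z - 1

deg p = 2. A generic line meets the surface in up to 2 points.
By symmetry, the z-axis is an axis of rotation, so x and y enter only as x² + y².
Checking where it meets the axes: a circular section at z = 2 has radius between 1 and 2.
These observations pin down the coefficients.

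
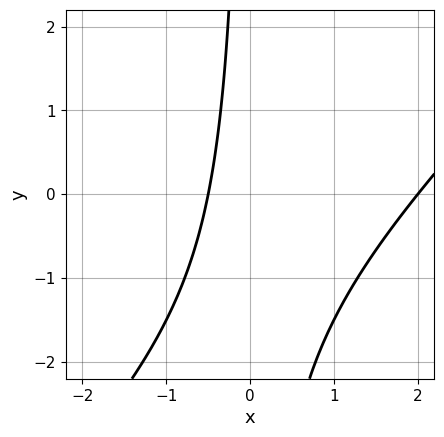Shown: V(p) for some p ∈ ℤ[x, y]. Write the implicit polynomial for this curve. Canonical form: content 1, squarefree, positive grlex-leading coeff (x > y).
2*x^2 - 2*x*y - 3*x - 2

(a) Degree: a generic line meets the curve in up to 2 points, so deg p = 2.
(b) From the axis intercepts and sections: it crosses the x-axis at the gridline x = 2; no y-intercept at any integer in the box.
(c) Solving for integer coefficients yields p as stated.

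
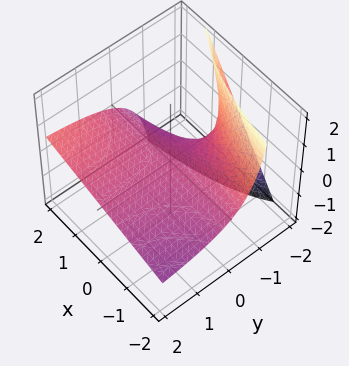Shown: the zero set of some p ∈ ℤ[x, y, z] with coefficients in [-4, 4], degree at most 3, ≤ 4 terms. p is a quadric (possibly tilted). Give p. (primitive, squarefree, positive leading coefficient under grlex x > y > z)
x*y - 2*y*z - 3*z

First, the degree is 2 — no degree-1 surface has this shape.
Then, against the integer gridlines: every point of the y-axis in the box is on the surface; it meets the z-axis at z = 0 (among the integer gridlines); the visible x-axis segment lies entirely on the surface.
Finally, these observations pin down the coefficients.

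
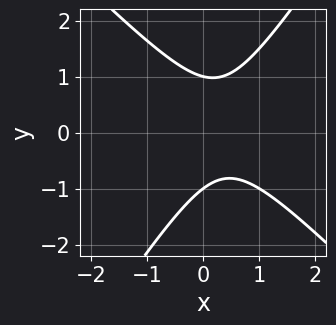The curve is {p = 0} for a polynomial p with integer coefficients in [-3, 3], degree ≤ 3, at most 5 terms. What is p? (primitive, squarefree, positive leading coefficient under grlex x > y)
1. deg p = 2. A generic line meets the curve in up to 2 points.
2. Checking where it meets the axes: it misses every integer gridline on the x-axis; the y-axis gridline crossings are at y ∈ {-1, 1}.
3. Assembling these constraints gives the stated polynomial.

3*x^2 + x*y - 2*y^2 - 2*x + 2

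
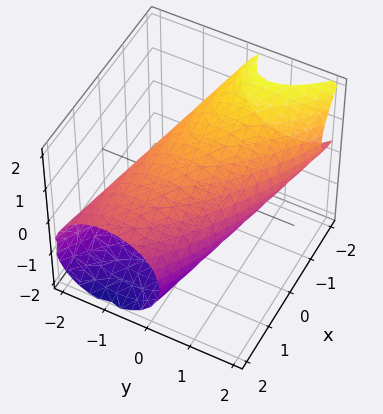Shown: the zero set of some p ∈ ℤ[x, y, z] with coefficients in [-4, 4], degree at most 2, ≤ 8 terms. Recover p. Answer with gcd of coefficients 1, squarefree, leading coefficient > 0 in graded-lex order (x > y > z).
The degree is 2 — no degree-1 surface has this shape.
Solving for integer coefficients yields p as stated.

x^2 + 2*x*y + 2*x*z + 2*y^2 + 2*z^2 - 3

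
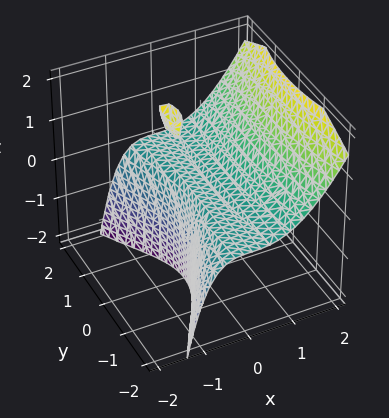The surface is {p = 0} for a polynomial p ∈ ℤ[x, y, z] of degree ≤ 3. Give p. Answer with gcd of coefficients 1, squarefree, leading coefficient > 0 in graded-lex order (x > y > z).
3*x^3 - x^2*z - y^2*z - 3*x*z - z

The picture has 2 separate pieces. Treating them together as one polynomial.
The degree is 3 — the shape is more complex than any degree-2 surface.
Reading off the gridlines: it crosses the z-axis at the gridline z = 0; one x-axis crossing is at x = 0; the visible y-axis segment lies entirely on the surface.
Together with the visible shape, these determine p as stated.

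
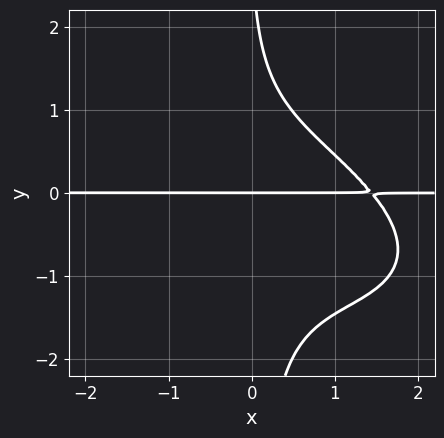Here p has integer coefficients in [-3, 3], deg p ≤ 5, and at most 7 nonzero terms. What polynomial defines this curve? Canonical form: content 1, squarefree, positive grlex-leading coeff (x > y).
x^3*y + 2*x^2*y^2 + 3*x*y^3 + y^2 - 3*y

(a) The degree is 4 — the shape is more complex than any degree-3 curve.
(b) Against the integer gridlines: the visible x-axis segment lies entirely on the curve; it crosses the y-axis at the gridline y = 0.
(c) Solving for integer coefficients yields p as stated.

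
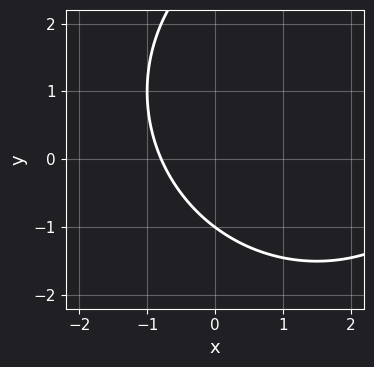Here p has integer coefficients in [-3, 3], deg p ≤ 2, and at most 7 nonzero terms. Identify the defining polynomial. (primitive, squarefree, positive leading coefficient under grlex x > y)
x^2 + y^2 - 3*x - 2*y - 3

(a) The degree is 2 — no degree-1 curve has this shape.
(b) Checking where it meets the axes: one y-axis crossing is at y = -1.
(c) The integer polynomial consistent with all of this is the stated p.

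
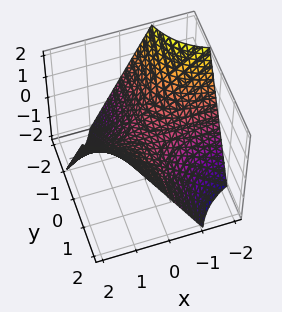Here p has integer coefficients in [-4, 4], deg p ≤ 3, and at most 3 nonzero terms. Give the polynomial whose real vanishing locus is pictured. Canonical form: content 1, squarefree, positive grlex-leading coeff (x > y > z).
x*y - z

(a) Degree: a saddle surface; a quadric, so deg p = 2.
(b) Against the integer gridlines: it meets the z-axis at z = 0 (among the integer gridlines); the visible x-axis segment lies entirely on the surface; every point of the y-axis in the box is on the surface.
(c) Putting this together gives p.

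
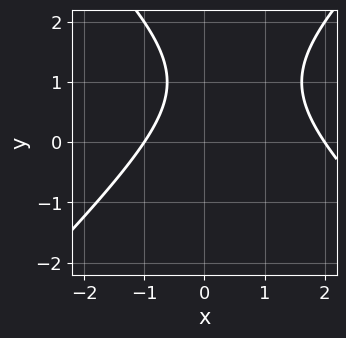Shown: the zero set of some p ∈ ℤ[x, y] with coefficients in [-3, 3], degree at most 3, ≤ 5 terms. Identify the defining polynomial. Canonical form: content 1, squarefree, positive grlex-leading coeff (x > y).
x^2 - y^2 - x + 2*y - 2

1. The degree is 2 — no degree-1 curve has this shape.
2. Against the integer gridlines: among the integer gridlines, it crosses the x-axis at x ∈ {-1, 2}; the curve avoids every integer y-axis point in the box.
3. The integer polynomial consistent with all of this is the stated p.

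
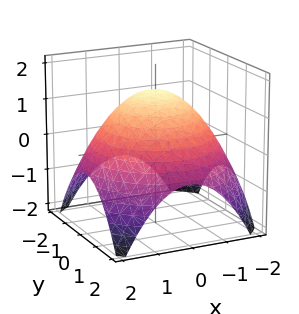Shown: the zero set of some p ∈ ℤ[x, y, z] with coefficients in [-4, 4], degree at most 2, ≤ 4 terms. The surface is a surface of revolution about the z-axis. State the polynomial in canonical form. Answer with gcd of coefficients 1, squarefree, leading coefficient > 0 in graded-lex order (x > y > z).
First, degree: no degree-1 surface has this shape, so deg p = 2.
Next, by symmetry, the surface is invariant under rotation about z: p = q(x² + y², z).
Next, checking where it meets the axes: a circular section at z = 1 has radius exactly 1.
Finally, these observations pin down the coefficients.

x^2 + y^2 + 2*z - 3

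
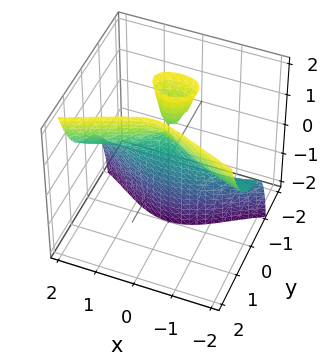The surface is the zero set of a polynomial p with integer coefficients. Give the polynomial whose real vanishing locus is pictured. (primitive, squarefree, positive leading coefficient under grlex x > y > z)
x^2*z - 3*y^3 + 2*y*z - 2*y

The picture has 2 separate pieces. Treating them together as one polynomial.
Degree: a generic line meets the surface in up to 3 points, so deg p = 3.
Against the integer gridlines: one y-axis crossing is at y = 0; the visible z-axis segment lies entirely on the surface; the visible x-axis segment lies entirely on the surface.
Solving for integer coefficients yields p as stated.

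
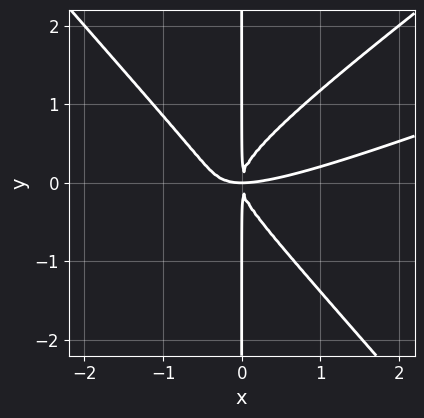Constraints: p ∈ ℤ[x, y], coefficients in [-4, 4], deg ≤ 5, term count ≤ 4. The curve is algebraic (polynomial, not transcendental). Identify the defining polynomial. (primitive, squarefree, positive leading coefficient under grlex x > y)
(a) Degree: no degree-3 curve has this shape, so deg p = 4.
(b) Against the integer gridlines: every point of the y-axis in the box is on the curve.
(c) Together with the visible shape, these determine p as stated.

x^4 - 3*x^3*y + 3*x*y^3 - 2*x^2*y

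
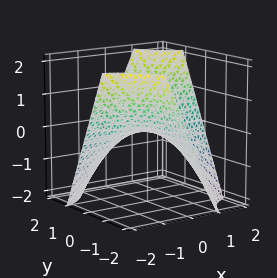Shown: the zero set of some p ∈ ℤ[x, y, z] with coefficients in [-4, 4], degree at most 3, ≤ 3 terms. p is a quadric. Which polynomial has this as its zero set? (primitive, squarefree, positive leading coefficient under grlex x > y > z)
x*y - z

First, the degree is 2 — a hyperbolic paraboloid; a quadric.
Next, against the integer gridlines: the visible y-axis segment lies entirely on the surface; one z-axis crossing is at z = 0.
Finally, the integer polynomial consistent with all of this is the stated p. Check: (1, 0, 0) on the x-axis lies on the surface, and p(1, 0, 0) = 0. ✓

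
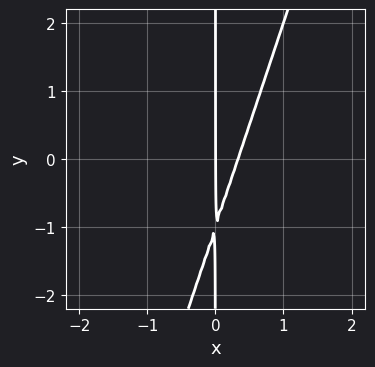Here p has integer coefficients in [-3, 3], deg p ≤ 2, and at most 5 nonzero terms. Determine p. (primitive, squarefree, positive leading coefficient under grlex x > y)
3*x^2 - x*y - x

First, deg p = 2.
Next, from the visible intercepts: it meets the x-axis at x = 0 (among the integer gridlines); every point of the y-axis in the box is on the curve.
Finally, solving for integer coefficients yields p as stated.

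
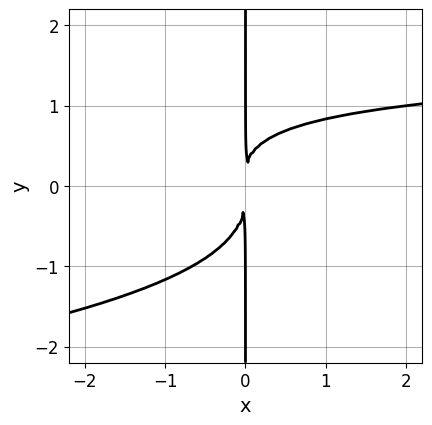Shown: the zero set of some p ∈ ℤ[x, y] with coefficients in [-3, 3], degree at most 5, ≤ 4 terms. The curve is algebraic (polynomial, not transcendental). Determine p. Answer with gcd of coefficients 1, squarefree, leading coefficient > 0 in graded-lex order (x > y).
1. Degree: the shape is more complex than any degree-3 curve, so deg p = 4.
2. Observable constraints: the visible y-axis segment lies entirely on the curve.
3. The integer polynomial consistent with all of this is the stated p.

2*x*y^3 + x^2*y - 2*x^2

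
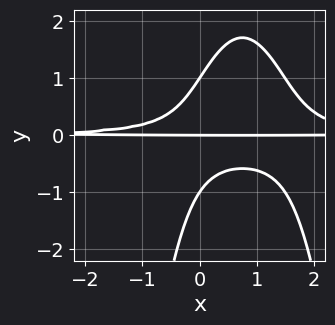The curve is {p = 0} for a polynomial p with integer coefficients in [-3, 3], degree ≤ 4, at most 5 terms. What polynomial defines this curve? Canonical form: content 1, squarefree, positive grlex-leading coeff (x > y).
2*x^2*y^2 - 3*x*y^2 + y^3 - y

1. deg p = 4. No degree-3 curve has this shape.
2. Observable constraints: the y-axis gridline crossings are at y ∈ {-1, 0, 1}; the visible x-axis segment lies entirely on the curve.
3. The integer polynomial consistent with all of this is the stated p.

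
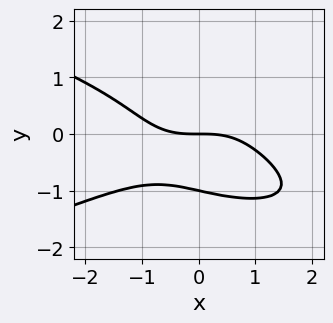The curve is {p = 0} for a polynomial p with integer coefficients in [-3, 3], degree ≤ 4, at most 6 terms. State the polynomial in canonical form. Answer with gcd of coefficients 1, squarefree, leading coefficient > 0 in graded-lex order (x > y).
3*y^4 + x^3 - 2*x*y^2 + 3*y

(a) The degree is 4 — no degree-3 curve has this shape.
(b) Against the integer gridlines: one x-axis crossing is at x = 0; among the integer gridlines, it crosses the y-axis at y ∈ {-1, 0}.
(c) Assembling these constraints gives the stated polynomial.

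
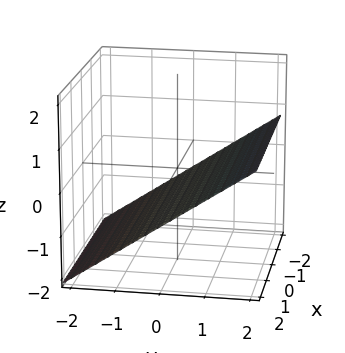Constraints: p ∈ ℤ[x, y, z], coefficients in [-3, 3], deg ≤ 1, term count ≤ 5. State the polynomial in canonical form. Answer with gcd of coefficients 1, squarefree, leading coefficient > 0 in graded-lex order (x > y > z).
First, deg p = 1. The surface is flat (a plane).
Then, reading off the gridlines: it meets the y-axis at y = 1 (among the integer gridlines); it misses every integer gridline on the x-axis.
Finally, fitting integer coefficients to these (and the overall shape) gives p.

2*y - 3*z - 2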